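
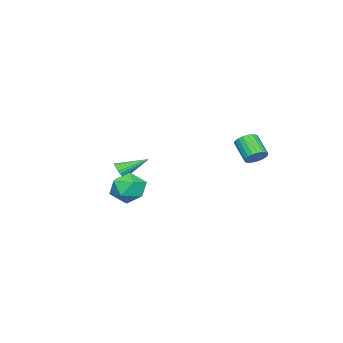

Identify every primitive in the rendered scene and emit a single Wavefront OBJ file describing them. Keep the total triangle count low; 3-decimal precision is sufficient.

v -0.252 -3.182 -2.966
v 0.054 -3.269 -2.482
v -1.148 -1.918 -2.174
v 0.181 -3.113 -2.587
v 0.241 -2.968 -2.75
v 0.227 -2.856 -2.946
v 0.139 -2.793 -3.145
v -0.008 -2.79 -3.316
v -0.193 -2.846 -3.435
v -0.386 -2.953 -3.482
v -0.559 -3.096 -3.451
v -0.686 -3.251 -3.346
v -0.746 -3.396 -3.183
v -0.732 -3.508 -2.987
v -0.644 -3.571 -2.788
v -0.497 -3.575 -2.616
v -0.312 -3.518 -2.497
v -0.119 -3.411 -2.45
v 2.87 -0.569 -2.294
v 3.364 -1.012 -3.123
v 1.396 -1.308 -2.777
v 1.89 -1.751 -3.606
v 2.112 -2.076 -2.62
v 3.023 -1.619 -2.321
v 1.737 -0.701 -3.579
v 2.648 -0.244 -3.28
v 2.663 -1.094 -3.917
v 2.895 -1.944 -3.325
v 1.865 -0.376 -2.575
v 2.097 -1.226 -1.983
v -0.881 4.369 -0.937
v -0.523 4.632 -0.463
v -1.1 3.774 0.451
v -1.459 3.511 -0.023
v -0.745 4.787 -0.458
v -1.322 3.928 0.456
v -0.99 4.869 -0.536
v -1.567 4.011 0.378
v -1.217 4.865 -0.683
v -1.794 4.006 0.231
v -1.385 4.775 -0.874
v -1.962 3.916 0.04
v -1.467 4.615 -1.076
v -2.044 3.756 -0.162
v -1.447 4.412 -1.254
v -2.024 3.554 -0.34
v -1.33 4.202 -1.377
v -1.907 3.344 -0.463
v -1.135 4.021 -1.424
v -1.712 3.163 -0.51
v -0.896 3.9 -1.387
v -1.473 3.042 -0.473
v -0.655 3.86 -1.272
v -1.232 3.002 -0.358
v -0.453 3.909 -1.099
v -1.03 3.05 -0.185
v -0.325 4.036 -0.898
v -0.902 3.178 0.016
v -0.293 4.222 -0.704
v -0.87 3.363 0.21
v -0.363 4.432 -0.55
v -0.94 3.574 0.364
f 2 1 4
f 2 4 3
f 4 1 5
f 4 5 3
f 5 1 6
f 5 6 3
f 6 1 7
f 6 7 3
f 7 1 8
f 7 8 3
f 8 1 9
f 8 9 3
f 9 1 10
f 9 10 3
f 10 1 11
f 10 11 3
f 11 1 12
f 11 12 3
f 12 1 13
f 12 13 3
f 13 1 14
f 13 14 3
f 14 1 15
f 14 15 3
f 15 1 16
f 15 16 3
f 16 1 17
f 16 17 3
f 17 1 18
f 17 18 3
f 18 1 2
f 18 2 3
f 19 30 24
f 19 24 20
f 19 20 26
f 19 26 29
f 19 29 30
f 20 24 28
f 24 30 23
f 30 29 21
f 29 26 25
f 26 20 27
f 22 28 23
f 22 23 21
f 22 21 25
f 22 25 27
f 22 27 28
f 23 28 24
f 21 23 30
f 25 21 29
f 27 25 26
f 28 27 20
f 32 31 35
f 32 35 33
f 33 35 36
f 33 36 34
f 35 31 37
f 35 37 36
f 36 37 38
f 36 38 34
f 37 31 39
f 37 39 38
f 38 39 40
f 38 40 34
f 39 31 41
f 39 41 40
f 40 41 42
f 40 42 34
f 41 31 43
f 41 43 42
f 42 43 44
f 42 44 34
f 43 31 45
f 43 45 44
f 44 45 46
f 44 46 34
f 45 31 47
f 45 47 46
f 46 47 48
f 46 48 34
f 47 31 49
f 47 49 48
f 48 49 50
f 48 50 34
f 49 31 51
f 49 51 50
f 50 51 52
f 50 52 34
f 51 31 53
f 51 53 52
f 52 53 54
f 52 54 34
f 53 31 55
f 53 55 54
f 54 55 56
f 54 56 34
f 55 31 57
f 55 57 56
f 56 57 58
f 56 58 34
f 57 31 59
f 57 59 58
f 58 59 60
f 58 60 34
f 59 31 61
f 59 61 60
f 60 61 62
f 60 62 34
f 61 31 32
f 61 32 62
f 62 32 33
f 62 33 34



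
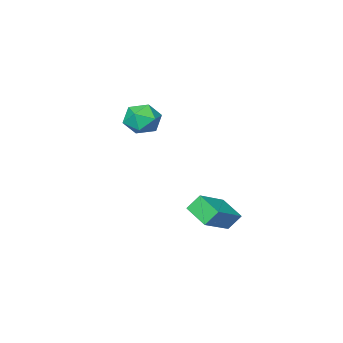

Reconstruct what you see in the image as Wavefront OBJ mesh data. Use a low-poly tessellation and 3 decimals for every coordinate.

v -1.371 -2.097 1.827
v -0.808 -1.818 1.051
v -0.192 -3.082 2.329
v 0.371 -2.803 1.553
v 0.177 -2.154 2.288
v -0.552 -1.546 1.977
v -0.448 -3.354 1.403
v -1.177 -2.746 1.092
v -0.237 -2.595 0.789
v 0.149 -1.854 1.335
v -1.149 -3.046 2.045
v -0.763 -2.305 2.591
v -1.157 2.567 -1.902
v 0.501 2.926 -0.981
v -1.137 3.841 -2.433
v 0.52 4.2 -1.511
v -0.66 2.24 -2.669
v 0.997 2.599 -1.747
v -0.641 3.514 -3.199
v 1.017 3.873 -2.278
f 1 12 6
f 1 6 2
f 1 2 8
f 1 8 11
f 1 11 12
f 2 6 10
f 6 12 5
f 12 11 3
f 11 8 7
f 8 2 9
f 4 10 5
f 4 5 3
f 4 3 7
f 4 7 9
f 4 9 10
f 5 10 6
f 3 5 12
f 7 3 11
f 9 7 8
f 10 9 2
f 14 16 13
f 17 14 13
f 13 16 15
f 15 17 13
f 14 20 16
f 18 14 17
f 18 20 14
f 16 20 15
f 19 17 15
f 15 20 19
f 19 18 17
f 20 18 19



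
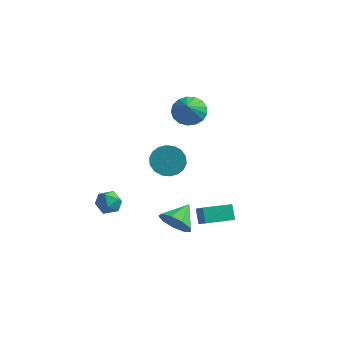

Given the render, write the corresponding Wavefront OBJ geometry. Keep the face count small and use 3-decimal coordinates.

v -0.851 4.424 -3.539
v 0.116 4.463 -3.995
v 0.758 3.015 -2.758
v -0.209 2.976 -2.301
v 0.152 4.78 -3.643
v 0.795 3.333 -2.405
v -0.01 5.028 -3.269
v 0.633 3.58 -2.032
v -0.339 5.155 -2.949
v 0.304 3.707 -1.712
v -0.769 5.138 -2.746
v -0.126 3.69 -1.509
v -1.215 4.979 -2.7
v -0.573 3.531 -1.462
v -1.59 4.711 -2.82
v -0.947 3.263 -1.582
v -1.818 4.385 -3.082
v -1.176 2.937 -1.845
v -1.855 4.067 -3.435
v -1.212 2.62 -2.197
v -1.693 3.82 -3.808
v -1.05 2.372 -2.571
v -1.364 3.693 -4.128
v -0.721 2.245 -2.891
v -0.934 3.71 -4.331
v -0.291 2.262 -3.094
v -0.487 3.869 -4.378
v 0.155 2.421 -3.14
v -0.113 4.137 -4.258
v 0.53 2.689 -3.02
v -2.181 -1.816 -2.551
v -1.794 -1.315 -3.136
v -1.146 -2.745 -2.664
v -0.759 -2.244 -3.249
v -0.802 -1.991 -2.426
v -1.442 -1.417 -2.356
v -1.498 -2.643 -3.444
v -2.138 -2.069 -3.374
v -1.372 -1.826 -3.688
v -0.942 -1.423 -3.059
v -1.998 -2.637 -2.741
v -1.568 -2.234 -2.112
v 3.216 -0.276 -4.452
v 3.89 -0.843 -3.728
v 2.802 0.249 -3.655
v 3.476 -0.318 -2.932
v 4.444 0.958 -4.628
v 5.118 0.391 -3.905
v 4.03 1.483 -3.832
v 4.704 0.916 -3.108
v 3.343 -3.659 -1.889
v 3.99 -4.12 -1.233
v 3.577 -2.341 -1.191
v 4.344 -3.886 -1.795
v 4.229 -3.545 -2.401
v 3.7 -3.258 -2.767
v 3.004 -3.159 -2.722
v 2.467 -3.294 -2.287
v 2.34 -3.6 -1.665
v 2.682 -3.934 -1.148
v 3.334 -4.14 -0.977
v 1.105 3.034 2.277
v 1.754 2.526 1.66
v 1.375 2.206 3.243
v 2.038 2.868 1.874
v 2.108 3.248 2.18
v 1.948 3.579 2.509
v 1.595 3.785 2.785
v 1.13 3.819 2.944
v 0.659 3.673 2.951
v 0.29 3.381 2.803
v 0.108 3.01 2.535
v 0.154 2.644 2.208
v 0.418 2.367 1.897
v 0.84 2.243 1.673
v 1.322 2.301 1.587
f 2 1 5
f 2 5 3
f 3 5 6
f 3 6 4
f 5 1 7
f 5 7 6
f 6 7 8
f 6 8 4
f 7 1 9
f 7 9 8
f 8 9 10
f 8 10 4
f 9 1 11
f 9 11 10
f 10 11 12
f 10 12 4
f 11 1 13
f 11 13 12
f 12 13 14
f 12 14 4
f 13 1 15
f 13 15 14
f 14 15 16
f 14 16 4
f 15 1 17
f 15 17 16
f 16 17 18
f 16 18 4
f 17 1 19
f 17 19 18
f 18 19 20
f 18 20 4
f 19 1 21
f 19 21 20
f 20 21 22
f 20 22 4
f 21 1 23
f 21 23 22
f 22 23 24
f 22 24 4
f 23 1 25
f 23 25 24
f 24 25 26
f 24 26 4
f 25 1 27
f 25 27 26
f 26 27 28
f 26 28 4
f 27 1 29
f 27 29 28
f 28 29 30
f 28 30 4
f 29 1 2
f 29 2 30
f 30 2 3
f 30 3 4
f 31 42 36
f 31 36 32
f 31 32 38
f 31 38 41
f 31 41 42
f 32 36 40
f 36 42 35
f 42 41 33
f 41 38 37
f 38 32 39
f 34 40 35
f 34 35 33
f 34 33 37
f 34 37 39
f 34 39 40
f 35 40 36
f 33 35 42
f 37 33 41
f 39 37 38
f 40 39 32
f 44 46 43
f 47 44 43
f 43 46 45
f 45 47 43
f 44 50 46
f 48 44 47
f 48 50 44
f 46 50 45
f 49 47 45
f 45 50 49
f 49 48 47
f 50 48 49
f 52 51 54
f 52 54 53
f 54 51 55
f 54 55 53
f 55 51 56
f 55 56 53
f 56 51 57
f 56 57 53
f 57 51 58
f 57 58 53
f 58 51 59
f 58 59 53
f 59 51 60
f 59 60 53
f 60 51 61
f 60 61 53
f 61 51 52
f 61 52 53
f 63 62 65
f 63 65 64
f 65 62 66
f 65 66 64
f 66 62 67
f 66 67 64
f 67 62 68
f 67 68 64
f 68 62 69
f 68 69 64
f 69 62 70
f 69 70 64
f 70 62 71
f 70 71 64
f 71 62 72
f 71 72 64
f 72 62 73
f 72 73 64
f 73 62 74
f 73 74 64
f 74 62 75
f 74 75 64
f 75 62 76
f 75 76 64
f 76 62 63
f 76 63 64



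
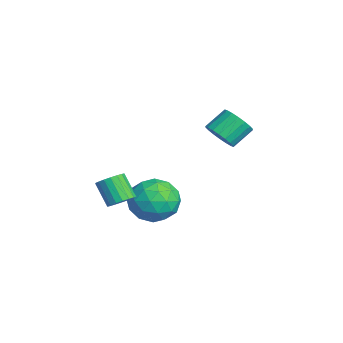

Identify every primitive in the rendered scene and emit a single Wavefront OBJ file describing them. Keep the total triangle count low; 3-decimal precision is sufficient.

v -3.302 0.269 -1.903
v -2.812 0.667 -2.156
v -3.108 1.429 -1.529
v -3.598 1.031 -1.277
v -3.047 0.725 -2.338
v -3.342 1.487 -1.711
v -3.332 0.693 -2.434
v -3.628 1.456 -1.807
v -3.612 0.577 -2.424
v -3.907 1.34 -1.798
v -3.83 0.4 -2.312
v -4.125 1.163 -1.685
v -3.943 0.197 -2.118
v -4.239 0.959 -1.492
v -3.93 0.008 -1.882
v -4.225 0.77 -1.256
v -3.792 -0.129 -1.651
v -4.088 0.633 -1.024
v -3.558 -0.187 -1.469
v -3.853 0.575 -0.842
v -3.272 -0.156 -1.373
v -3.568 0.607 -0.746
v -2.993 -0.04 -1.382
v -3.288 0.723 -0.756
v -2.775 0.137 -1.495
v -3.07 0.9 -0.868
v -2.661 0.341 -1.688
v -2.957 1.103 -1.062
v -2.675 0.53 -1.924
v -2.97 1.292 -1.298
v -2.164 -2.275 -3.136
v -1.666 -1.526 -3.571
v -1.814 -3.234 -4.389
v -1.316 -2.485 -4.824
v -0.954 -2.913 -3.997
v -1.17 -2.32 -3.223
v -2.31 -2.44 -4.737
v -2.526 -1.847 -3.963
v -1.756 -1.628 -4.56
v -0.918 -1.92 -4.103
v -2.562 -2.84 -3.857
v -1.724 -3.132 -3.4
v -1.946 -1.816 -3.244
v -1.534 -2.944 -4.716
v -1.321 -3.195 -4.23
v -1.029 -2.755 -4.486
v -1.654 -2.283 -3.039
v -1.361 -1.843 -3.294
v -0.943 -2.658 -3.545
v -2.119 -2.917 -4.666
v -1.826 -2.477 -4.921
v -2.451 -2.005 -3.474
v -2.159 -1.565 -3.73
v -2.537 -2.102 -4.415
v -1.706 -1.436 -4.081
v -1.5 -2 -4.817
v -2.085 -1.973 -4.766
v -2.212 -1.625 -4.311
v -1.213 -1.608 -3.812
v -1.008 -2.171 -4.548
v -0.795 -2.423 -4.062
v -0.922 -2.074 -3.607
v -1.266 -1.668 -4.393
v -2.472 -2.589 -3.412
v -2.267 -3.152 -4.148
v -2.558 -2.686 -4.353
v -2.685 -2.337 -3.898
v -1.98 -2.76 -3.143
v -1.774 -3.324 -3.879
v -1.268 -3.135 -3.649
v -1.395 -2.787 -3.194
v -2.214 -3.092 -3.567
v -1.482 -3.542 -3.761
v -1.243 -3.162 -3.444
v -1.859 -3.477 -2.602
v -2.098 -3.858 -2.919
v -1.434 -3.042 -3.538
v -2.05 -3.357 -2.696
v -1.634 -3.021 -3.677
v -2.25 -3.336 -2.835
v -1.805 -3.103 -3.832
v -2.421 -3.418 -2.99
v -1.911 -3.272 -3.974
v -2.527 -3.587 -3.131
v -1.933 -3.495 -4.073
v -2.549 -3.81 -3.231
v -1.865 -3.727 -4.11
v -2.481 -4.042 -3.268
v -1.721 -3.923 -4.078
v -2.337 -4.238 -3.236
v -1.53 -4.043 -3.984
v -2.146 -4.358 -3.142
v -1.33 -4.064 -3.845
v -1.946 -4.379 -3.003
v -1.159 -3.982 -3.69
v -1.775 -4.297 -2.848
v -1.053 -3.813 -3.549
v -1.669 -4.128 -2.706
v -1.031 -3.59 -3.449
v -1.647 -3.905 -2.607
v -1.099 -3.358 -3.412
v -1.715 -3.673 -2.57
f 2 1 5
f 2 5 3
f 3 5 6
f 3 6 4
f 5 1 7
f 5 7 6
f 6 7 8
f 6 8 4
f 7 1 9
f 7 9 8
f 8 9 10
f 8 10 4
f 9 1 11
f 9 11 10
f 10 11 12
f 10 12 4
f 11 1 13
f 11 13 12
f 12 13 14
f 12 14 4
f 13 1 15
f 13 15 14
f 14 15 16
f 14 16 4
f 15 1 17
f 15 17 16
f 16 17 18
f 16 18 4
f 17 1 19
f 17 19 18
f 18 19 20
f 18 20 4
f 19 1 21
f 19 21 20
f 20 21 22
f 20 22 4
f 21 1 23
f 21 23 22
f 22 23 24
f 22 24 4
f 23 1 25
f 23 25 24
f 24 25 26
f 24 26 4
f 25 1 27
f 25 27 26
f 26 27 28
f 26 28 4
f 27 1 29
f 27 29 28
f 28 29 30
f 28 30 4
f 29 1 2
f 29 2 30
f 30 2 3
f 30 3 4
f 31 68 47
f 68 42 71
f 47 71 36
f 68 71 47
f 31 47 43
f 47 36 48
f 43 48 32
f 47 48 43
f 31 43 52
f 43 32 53
f 52 53 38
f 43 53 52
f 31 52 64
f 52 38 67
f 64 67 41
f 52 67 64
f 31 64 68
f 64 41 72
f 68 72 42
f 64 72 68
f 32 48 59
f 48 36 62
f 59 62 40
f 48 62 59
f 36 71 49
f 71 42 70
f 49 70 35
f 71 70 49
f 42 72 69
f 72 41 65
f 69 65 33
f 72 65 69
f 41 67 66
f 67 38 54
f 66 54 37
f 67 54 66
f 38 53 58
f 53 32 55
f 58 55 39
f 53 55 58
f 34 60 46
f 60 40 61
f 46 61 35
f 60 61 46
f 34 46 44
f 46 35 45
f 44 45 33
f 46 45 44
f 34 44 51
f 44 33 50
f 51 50 37
f 44 50 51
f 34 51 56
f 51 37 57
f 56 57 39
f 51 57 56
f 34 56 60
f 56 39 63
f 60 63 40
f 56 63 60
f 35 61 49
f 61 40 62
f 49 62 36
f 61 62 49
f 33 45 69
f 45 35 70
f 69 70 42
f 45 70 69
f 37 50 66
f 50 33 65
f 66 65 41
f 50 65 66
f 39 57 58
f 57 37 54
f 58 54 38
f 57 54 58
f 40 63 59
f 63 39 55
f 59 55 32
f 63 55 59
f 74 73 77
f 74 77 75
f 75 77 78
f 75 78 76
f 77 73 79
f 77 79 78
f 78 79 80
f 78 80 76
f 79 73 81
f 79 81 80
f 80 81 82
f 80 82 76
f 81 73 83
f 81 83 82
f 82 83 84
f 82 84 76
f 83 73 85
f 83 85 84
f 84 85 86
f 84 86 76
f 85 73 87
f 85 87 86
f 86 87 88
f 86 88 76
f 87 73 89
f 87 89 88
f 88 89 90
f 88 90 76
f 89 73 91
f 89 91 90
f 90 91 92
f 90 92 76
f 91 73 93
f 91 93 92
f 92 93 94
f 92 94 76
f 93 73 95
f 93 95 94
f 94 95 96
f 94 96 76
f 95 73 97
f 95 97 96
f 96 97 98
f 96 98 76
f 97 73 99
f 97 99 98
f 98 99 100
f 98 100 76
f 99 73 101
f 99 101 100
f 100 101 102
f 100 102 76
f 101 73 74
f 101 74 102
f 102 74 75
f 102 75 76



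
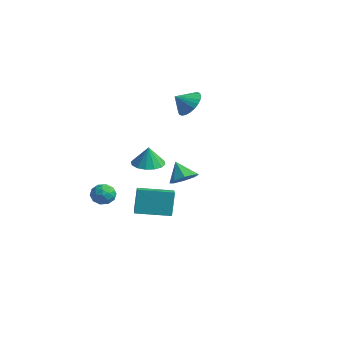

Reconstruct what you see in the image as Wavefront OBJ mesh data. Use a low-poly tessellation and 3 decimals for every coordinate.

v -3.341 4.005 2.62
v -2.851 3.417 2.057
v -3.579 3.195 3.26
v -2.588 3.527 2.294
v -2.439 3.709 2.581
v -2.428 3.937 2.873
v -2.556 4.175 3.127
v -2.803 4.387 3.304
v -3.132 4.541 3.377
v -3.493 4.613 3.334
v -3.831 4.593 3.183
v -4.094 4.484 2.946
v -4.243 4.301 2.66
v -4.254 4.074 2.367
v -4.126 3.836 2.113
v -3.879 3.624 1.936
v -3.55 3.47 1.864
v -3.189 3.397 1.906
v -0.664 -1.309 -3.414
v -0.912 -0.953 -1.895
v -1.515 -0.79 -3.675
v -1.763 -0.434 -2.155
v 0.403 0.334 -3.625
v 0.155 0.69 -2.105
v -0.448 0.853 -3.885
v -0.696 1.209 -2.366
v 2.018 -2.182 1.34
v 2.594 -1.531 1.3
v 2.162 -2.238 2.48
v 2.195 -1.33 1.36
v 1.749 -1.358 1.415
v 1.375 -1.606 1.449
v 1.174 -2.009 1.455
v 1.198 -2.458 1.429
v 1.443 -2.833 1.38
v 1.842 -3.033 1.32
v 2.288 -3.006 1.266
v 2.662 -2.757 1.231
v 2.863 -2.354 1.226
v 2.839 -1.906 1.251
v 3.897 -1.268 0.665
v 4.457 -1.632 1.068
v 3.183 -1.312 1.615
v 4.488 -1.038 1.119
v 4.173 -0.579 0.903
v 3.697 -0.524 0.548
v 3.338 -0.904 0.261
v 3.306 -1.498 0.21
v 3.621 -1.958 0.426
v 4.097 -2.013 0.781
v -2.072 -1.619 -2.569
v -1.676 -1.915 -2.024
v -2.704 -2.625 -2.656
v -2.308 -2.921 -2.111
v -2.775 -2.37 -1.969
v -2.385 -1.749 -1.915
v -1.995 -2.791 -2.765
v -1.605 -2.17 -2.711
v -1.629 -2.64 -2.145
v -2.111 -2.379 -1.653
v -2.269 -2.161 -3.027
v -2.751 -1.9 -2.535
v -1.818 -1.679 -2.289
v -2.562 -2.861 -2.391
v -2.836 -2.537 -2.308
v -2.603 -2.711 -1.987
v -2.235 -1.581 -2.225
v -2.002 -1.755 -1.905
v -2.648 -2.022 -1.872
v -2.378 -2.785 -2.775
v -2.145 -2.959 -2.455
v -1.777 -1.829 -2.693
v -1.544 -2.003 -2.372
v -1.732 -2.518 -2.808
v -1.558 -2.279 -2.039
v -1.929 -2.87 -2.091
v -1.746 -2.794 -2.475
v -1.516 -2.428 -2.443
v -1.841 -2.126 -1.751
v -2.213 -2.717 -1.802
v -2.487 -2.393 -1.718
v -2.258 -2.028 -1.687
v -1.813 -2.552 -1.822
v -2.167 -1.823 -2.878
v -2.539 -2.414 -2.929
v -2.122 -2.512 -2.993
v -1.893 -2.147 -2.962
v -2.451 -1.67 -2.589
v -2.822 -2.261 -2.641
v -2.864 -2.112 -2.237
v -2.634 -1.746 -2.205
v -2.567 -1.988 -2.858
f 2 1 4
f 2 4 3
f 4 1 5
f 4 5 3
f 5 1 6
f 5 6 3
f 6 1 7
f 6 7 3
f 7 1 8
f 7 8 3
f 8 1 9
f 8 9 3
f 9 1 10
f 9 10 3
f 10 1 11
f 10 11 3
f 11 1 12
f 11 12 3
f 12 1 13
f 12 13 3
f 13 1 14
f 13 14 3
f 14 1 15
f 14 15 3
f 15 1 16
f 15 16 3
f 16 1 17
f 16 17 3
f 17 1 18
f 17 18 3
f 18 1 2
f 18 2 3
f 20 22 19
f 23 20 19
f 19 22 21
f 21 23 19
f 20 26 22
f 24 20 23
f 24 26 20
f 22 26 21
f 25 23 21
f 21 26 25
f 25 24 23
f 26 24 25
f 28 27 30
f 28 30 29
f 30 27 31
f 30 31 29
f 31 27 32
f 31 32 29
f 32 27 33
f 32 33 29
f 33 27 34
f 33 34 29
f 34 27 35
f 34 35 29
f 35 27 36
f 35 36 29
f 36 27 37
f 36 37 29
f 37 27 38
f 37 38 29
f 38 27 39
f 38 39 29
f 39 27 40
f 39 40 29
f 40 27 28
f 40 28 29
f 42 41 44
f 42 44 43
f 44 41 45
f 44 45 43
f 45 41 46
f 45 46 43
f 46 41 47
f 46 47 43
f 47 41 48
f 47 48 43
f 48 41 49
f 48 49 43
f 49 41 50
f 49 50 43
f 50 41 42
f 50 42 43
f 51 88 67
f 88 62 91
f 67 91 56
f 88 91 67
f 51 67 63
f 67 56 68
f 63 68 52
f 67 68 63
f 51 63 72
f 63 52 73
f 72 73 58
f 63 73 72
f 51 72 84
f 72 58 87
f 84 87 61
f 72 87 84
f 51 84 88
f 84 61 92
f 88 92 62
f 84 92 88
f 52 68 79
f 68 56 82
f 79 82 60
f 68 82 79
f 56 91 69
f 91 62 90
f 69 90 55
f 91 90 69
f 62 92 89
f 92 61 85
f 89 85 53
f 92 85 89
f 61 87 86
f 87 58 74
f 86 74 57
f 87 74 86
f 58 73 78
f 73 52 75
f 78 75 59
f 73 75 78
f 54 80 66
f 80 60 81
f 66 81 55
f 80 81 66
f 54 66 64
f 66 55 65
f 64 65 53
f 66 65 64
f 54 64 71
f 64 53 70
f 71 70 57
f 64 70 71
f 54 71 76
f 71 57 77
f 76 77 59
f 71 77 76
f 54 76 80
f 76 59 83
f 80 83 60
f 76 83 80
f 55 81 69
f 81 60 82
f 69 82 56
f 81 82 69
f 53 65 89
f 65 55 90
f 89 90 62
f 65 90 89
f 57 70 86
f 70 53 85
f 86 85 61
f 70 85 86
f 59 77 78
f 77 57 74
f 78 74 58
f 77 74 78
f 60 83 79
f 83 59 75
f 79 75 52
f 83 75 79



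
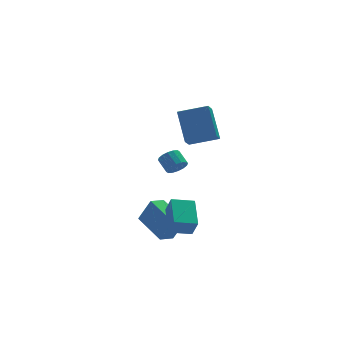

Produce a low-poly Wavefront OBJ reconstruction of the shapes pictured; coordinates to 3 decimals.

v -0.121 -2.161 -4.789
v 0.478 -2.475 -3.383
v -0.711 -0.272 -4.116
v -0.112 -0.586 -2.71
v 0.732 -1.794 -5.07
v 1.331 -2.108 -3.664
v 0.142 0.095 -4.397
v 0.741 -0.219 -2.991
v 2.555 2.828 -2.351
v 3.18 2.821 -2.11
v 2.97 3.646 -1.547
v 2.345 3.652 -1.789
v 3.195 3.019 -2.394
v 2.986 3.844 -1.831
v 3.039 3.166 -2.667
v 2.83 3.991 -2.104
v 2.753 3.222 -2.855
v 2.544 4.047 -2.293
v 2.414 3.172 -2.909
v 2.205 3.997 -2.346
v 2.113 3.03 -2.813
v 1.904 3.855 -2.25
v 1.93 2.834 -2.593
v 1.72 3.659 -2.03
v 1.914 2.636 -2.309
v 1.705 3.461 -1.746
v 2.07 2.489 -2.036
v 1.861 3.314 -1.473
v 2.356 2.433 -1.847
v 2.147 3.258 -1.285
v 2.695 2.483 -1.794
v 2.486 3.308 -1.231
v 2.996 2.625 -1.89
v 2.787 3.45 -1.327
v 2.077 -0.476 1.165
v 1.594 -1.209 1.811
v 2.112 0.899 2.753
v 1.63 0.165 3.399
v 3.61 -1.065 1.641
v 3.128 -1.799 2.287
v 3.646 0.309 3.229
v 3.163 -0.424 3.875
v -0.163 -3.632 -3.407
v -0.028 -4.147 -2.377
v 0.238 -2.005 -2.646
v 0.373 -2.521 -1.615
v 1.087 -3.819 -3.665
v 1.222 -4.335 -2.634
v 1.488 -2.193 -2.903
v 1.623 -2.708 -1.873
f 2 4 1
f 5 2 1
f 1 4 3
f 3 5 1
f 2 8 4
f 6 2 5
f 6 8 2
f 4 8 3
f 7 5 3
f 3 8 7
f 7 6 5
f 8 6 7
f 10 9 13
f 10 13 11
f 11 13 14
f 11 14 12
f 13 9 15
f 13 15 14
f 14 15 16
f 14 16 12
f 15 9 17
f 15 17 16
f 16 17 18
f 16 18 12
f 17 9 19
f 17 19 18
f 18 19 20
f 18 20 12
f 19 9 21
f 19 21 20
f 20 21 22
f 20 22 12
f 21 9 23
f 21 23 22
f 22 23 24
f 22 24 12
f 23 9 25
f 23 25 24
f 24 25 26
f 24 26 12
f 25 9 27
f 25 27 26
f 26 27 28
f 26 28 12
f 27 9 29
f 27 29 28
f 28 29 30
f 28 30 12
f 29 9 31
f 29 31 30
f 30 31 32
f 30 32 12
f 31 9 33
f 31 33 32
f 32 33 34
f 32 34 12
f 33 9 10
f 33 10 34
f 34 10 11
f 34 11 12
f 36 38 35
f 39 36 35
f 35 38 37
f 37 39 35
f 36 42 38
f 40 36 39
f 40 42 36
f 38 42 37
f 41 39 37
f 37 42 41
f 41 40 39
f 42 40 41
f 44 46 43
f 47 44 43
f 43 46 45
f 45 47 43
f 44 50 46
f 48 44 47
f 48 50 44
f 46 50 45
f 49 47 45
f 45 50 49
f 49 48 47
f 50 48 49



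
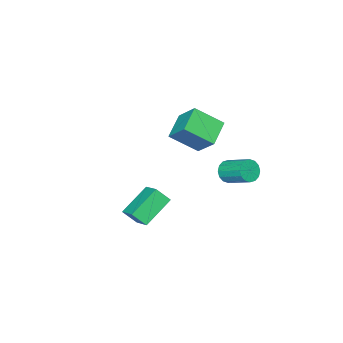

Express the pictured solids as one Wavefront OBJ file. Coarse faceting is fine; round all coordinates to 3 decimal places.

v 3.947 -1.452 -2.59
v 2.416 -1.336 -1.631
v 4.347 -0.484 -2.069
v 2.816 -0.367 -1.111
v 4.344 -1.993 -1.889
v 2.813 -1.876 -0.931
v 4.744 -1.024 -1.369
v 3.213 -0.908 -0.41
v -2.096 -0.996 -2.088
v -1.501 -1.141 -1.815
v -1.49 0.21 -1.12
v -2.084 0.356 -1.392
v -1.427 -0.987 -2.117
v -1.415 0.365 -1.421
v -1.531 -0.835 -2.41
v -1.519 0.517 -1.715
v -1.787 -0.726 -2.618
v -1.775 0.626 -1.922
v -2.126 -0.689 -2.683
v -2.114 0.662 -1.987
v -2.456 -0.735 -2.589
v -2.445 0.617 -1.893
v -2.69 -0.85 -2.36
v -2.679 0.501 -1.665
v -2.765 -1.005 -2.059
v -2.753 0.347 -1.363
v -2.661 -1.157 -1.765
v -2.649 0.195 -1.07
v -2.405 -1.266 -1.558
v -2.393 0.086 -0.862
v -2.066 -1.302 -1.493
v -2.054 0.049 -0.797
v -1.735 -1.257 -1.587
v -1.724 0.095 -0.891
v -2.241 -4.242 0.43
v -2.079 -3.11 1.536
v -3.139 -3.12 -0.586
v -2.977 -1.989 0.52
v -0.943 -3.791 -0.22
v -0.781 -2.66 0.886
v -1.841 -2.67 -1.236
v -1.679 -1.538 -0.13
f 2 4 1
f 5 2 1
f 1 4 3
f 3 5 1
f 2 8 4
f 6 2 5
f 6 8 2
f 4 8 3
f 7 5 3
f 3 8 7
f 7 6 5
f 8 6 7
f 10 9 13
f 10 13 11
f 11 13 14
f 11 14 12
f 13 9 15
f 13 15 14
f 14 15 16
f 14 16 12
f 15 9 17
f 15 17 16
f 16 17 18
f 16 18 12
f 17 9 19
f 17 19 18
f 18 19 20
f 18 20 12
f 19 9 21
f 19 21 20
f 20 21 22
f 20 22 12
f 21 9 23
f 21 23 22
f 22 23 24
f 22 24 12
f 23 9 25
f 23 25 24
f 24 25 26
f 24 26 12
f 25 9 27
f 25 27 26
f 26 27 28
f 26 28 12
f 27 9 29
f 27 29 28
f 28 29 30
f 28 30 12
f 29 9 31
f 29 31 30
f 30 31 32
f 30 32 12
f 31 9 33
f 31 33 32
f 32 33 34
f 32 34 12
f 33 9 10
f 33 10 34
f 34 10 11
f 34 11 12
f 36 38 35
f 39 36 35
f 35 38 37
f 37 39 35
f 36 42 38
f 40 36 39
f 40 42 36
f 38 42 37
f 41 39 37
f 37 42 41
f 41 40 39
f 42 40 41



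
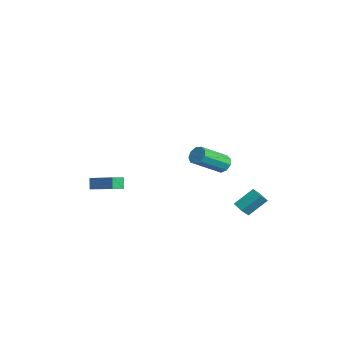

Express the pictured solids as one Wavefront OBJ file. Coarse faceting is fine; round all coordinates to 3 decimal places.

v -4.342 -4.766 -2.137
v -4.709 -4.656 -1.39
v -4.698 -3.959 -2.431
v -5.065 -3.848 -1.684
v -2.755 -3.832 -1.496
v -3.122 -3.721 -0.749
v -3.111 -3.024 -1.79
v -3.478 -2.914 -1.043
v 3.153 1.941 -1.202
v 3.425 1.409 -0.612
v 3.189 3.07 -0.2
v 3.461 2.538 0.39
v 3.919 2.102 -1.41
v 4.191 1.57 -0.82
v 3.955 3.231 -0.408
v 4.227 2.699 0.182
v 3.55 0.67 2.733
v 4.154 0.678 2.521
v 4.574 -1.002 3.656
v 3.97 -1.01 3.867
v 4.121 0.916 2.887
v 4.54 -0.763 4.021
v 3.82 1.039 3.18
v 4.239 -0.64 4.315
v 3.393 0.99 3.264
v 3.813 -0.69 4.399
v 3.04 0.79 3.1
v 3.459 -0.889 4.234
v 2.925 0.535 2.763
v 3.345 -1.145 3.898
v 3.103 0.342 2.413
v 3.523 -1.338 3.547
v 3.49 0.303 2.212
v 3.91 -1.377 3.346
v 3.905 0.435 2.254
v 4.325 -1.244 3.389
f 2 4 1
f 5 2 1
f 1 4 3
f 3 5 1
f 2 8 4
f 6 2 5
f 6 8 2
f 4 8 3
f 7 5 3
f 3 8 7
f 7 6 5
f 8 6 7
f 10 12 9
f 13 10 9
f 9 12 11
f 11 13 9
f 10 16 12
f 14 10 13
f 14 16 10
f 12 16 11
f 15 13 11
f 11 16 15
f 15 14 13
f 16 14 15
f 18 17 21
f 18 21 19
f 19 21 22
f 19 22 20
f 21 17 23
f 21 23 22
f 22 23 24
f 22 24 20
f 23 17 25
f 23 25 24
f 24 25 26
f 24 26 20
f 25 17 27
f 25 27 26
f 26 27 28
f 26 28 20
f 27 17 29
f 27 29 28
f 28 29 30
f 28 30 20
f 29 17 31
f 29 31 30
f 30 31 32
f 30 32 20
f 31 17 33
f 31 33 32
f 32 33 34
f 32 34 20
f 33 17 35
f 33 35 34
f 34 35 36
f 34 36 20
f 35 17 18
f 35 18 36
f 36 18 19
f 36 19 20



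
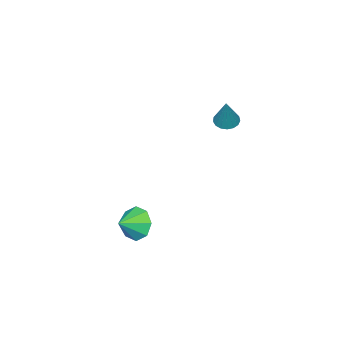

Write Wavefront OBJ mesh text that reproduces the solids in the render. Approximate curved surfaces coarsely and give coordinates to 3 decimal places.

v 0.437 0.023 -2.463
v 0.733 -0.338 -3.256
v 1.403 -0.163 -2.017
v 0.849 0.355 -3.216
v 0.723 0.854 -2.735
v 0.43 0.866 -2.095
v 0.141 0.385 -1.671
v 0.025 -0.309 -1.71
v 0.151 -0.808 -2.191
v 0.444 -0.82 -2.831
v -4.027 1.49 2.478
v -3.626 1.823 2.202
v -3.373 1.93 3.962
v -3.842 1.999 2.245
v -4.101 2.059 2.342
v -4.343 1.988 2.47
v -4.512 1.803 2.599
v -4.571 1.546 2.701
v -4.504 1.277 2.752
v -4.329 1.056 2.741
v -4.085 0.934 2.669
v -3.827 0.94 2.553
v -3.615 1.071 2.421
v -3.498 1.299 2.301
v -3.502 1.57 2.223
f 2 1 4
f 2 4 3
f 4 1 5
f 4 5 3
f 5 1 6
f 5 6 3
f 6 1 7
f 6 7 3
f 7 1 8
f 7 8 3
f 8 1 9
f 8 9 3
f 9 1 10
f 9 10 3
f 10 1 2
f 10 2 3
f 12 11 14
f 12 14 13
f 14 11 15
f 14 15 13
f 15 11 16
f 15 16 13
f 16 11 17
f 16 17 13
f 17 11 18
f 17 18 13
f 18 11 19
f 18 19 13
f 19 11 20
f 19 20 13
f 20 11 21
f 20 21 13
f 21 11 22
f 21 22 13
f 22 11 23
f 22 23 13
f 23 11 24
f 23 24 13
f 24 11 25
f 24 25 13
f 25 11 12
f 25 12 13



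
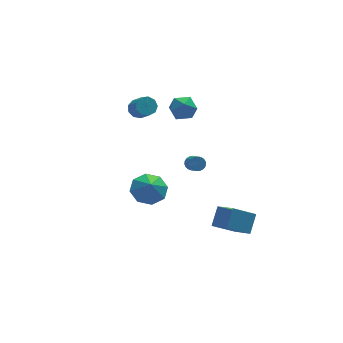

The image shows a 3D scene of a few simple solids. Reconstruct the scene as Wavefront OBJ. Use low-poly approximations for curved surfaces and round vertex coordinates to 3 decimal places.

v 1.888 0.97 -0.535
v 2.317 1.118 -0.327
v 2.302 0.279 0.304
v 1.872 0.13 0.095
v 2.176 1.212 -0.206
v 2.16 0.372 0.424
v 1.985 1.263 -0.142
v 1.969 0.424 0.488
v 1.777 1.264 -0.146
v 1.762 0.425 0.484
v 1.589 1.214 -0.218
v 1.573 0.374 0.413
v 1.452 1.122 -0.344
v 1.436 0.282 0.287
v 1.39 1.003 -0.503
v 1.374 0.164 0.127
v 1.415 0.879 -0.668
v 1.399 0.039 -0.038
v 1.521 0.77 -0.81
v 1.505 -0.069 -0.18
v 1.691 0.696 -0.904
v 1.675 -0.143 -0.274
v 1.895 0.669 -0.935
v 1.879 -0.17 -0.304
v 2.097 0.695 -0.896
v 2.082 -0.145 -0.266
v 2.264 0.767 -0.795
v 2.248 -0.072 -0.165
v 2.365 0.875 -0.649
v 2.35 0.036 -0.019
v 2.384 0.999 -0.484
v 2.369 0.16 0.147
v 1.459 -3.405 -2.377
v 1.824 -4.82 -1.432
v 2.084 -2.646 -1.481
v 2.448 -4.06 -0.536
v 2.772 -3.58 -3.144
v 3.136 -4.994 -2.199
v 3.396 -2.82 -2.248
v 3.761 -4.235 -1.303
v 0.886 1.871 3.703
v 1.295 2.537 4.199
v 2.105 1.763 2.841
v 2.514 2.429 3.337
v 2.358 1.6 3.716
v 1.604 1.666 4.249
v 1.796 2.634 2.791
v 1.042 2.7 3.324
v 1.857 3.008 3.635
v 2.205 2.369 4.207
v 1.195 1.931 2.833
v 1.543 1.292 3.405
v -0.372 3.974 2.623
v 0.041 3.652 2.206
v 0.224 2.703 3.119
v -0.188 3.026 3.537
v 0.279 3.947 2.464
v 0.462 2.998 3.378
v 0.212 4.254 2.797
v 0.395 3.305 3.711
v -0.128 4.431 3.049
v 0.055 3.482 3.962
v -0.582 4.394 3.101
v -0.399 3.445 4.015
v -0.937 4.161 2.93
v -0.754 3.212 3.844
v -1.028 3.84 2.615
v -0.845 2.891 3.529
v -0.811 3.583 2.304
v -0.628 2.634 3.218
v -0.389 3.508 2.142
v -0.206 2.559 3.056
v -1.815 -2.237 0.854
v -0.753 -2.367 0.833
v -1.865 -2.783 1.726
v -0.979 -1.693 1.241
v -1.695 -1.339 1.422
v -2.481 -1.511 1.27
v -2.877 -2.108 0.874
v -2.651 -2.782 0.466
v -1.935 -3.136 0.285
v -1.149 -2.964 0.438
f 2 1 5
f 2 5 3
f 3 5 6
f 3 6 4
f 5 1 7
f 5 7 6
f 6 7 8
f 6 8 4
f 7 1 9
f 7 9 8
f 8 9 10
f 8 10 4
f 9 1 11
f 9 11 10
f 10 11 12
f 10 12 4
f 11 1 13
f 11 13 12
f 12 13 14
f 12 14 4
f 13 1 15
f 13 15 14
f 14 15 16
f 14 16 4
f 15 1 17
f 15 17 16
f 16 17 18
f 16 18 4
f 17 1 19
f 17 19 18
f 18 19 20
f 18 20 4
f 19 1 21
f 19 21 20
f 20 21 22
f 20 22 4
f 21 1 23
f 21 23 22
f 22 23 24
f 22 24 4
f 23 1 25
f 23 25 24
f 24 25 26
f 24 26 4
f 25 1 27
f 25 27 26
f 26 27 28
f 26 28 4
f 27 1 29
f 27 29 28
f 28 29 30
f 28 30 4
f 29 1 31
f 29 31 30
f 30 31 32
f 30 32 4
f 31 1 2
f 31 2 32
f 32 2 3
f 32 3 4
f 34 36 33
f 37 34 33
f 33 36 35
f 35 37 33
f 34 40 36
f 38 34 37
f 38 40 34
f 36 40 35
f 39 37 35
f 35 40 39
f 39 38 37
f 40 38 39
f 41 52 46
f 41 46 42
f 41 42 48
f 41 48 51
f 41 51 52
f 42 46 50
f 46 52 45
f 52 51 43
f 51 48 47
f 48 42 49
f 44 50 45
f 44 45 43
f 44 43 47
f 44 47 49
f 44 49 50
f 45 50 46
f 43 45 52
f 47 43 51
f 49 47 48
f 50 49 42
f 54 53 57
f 54 57 55
f 55 57 58
f 55 58 56
f 57 53 59
f 57 59 58
f 58 59 60
f 58 60 56
f 59 53 61
f 59 61 60
f 60 61 62
f 60 62 56
f 61 53 63
f 61 63 62
f 62 63 64
f 62 64 56
f 63 53 65
f 63 65 64
f 64 65 66
f 64 66 56
f 65 53 67
f 65 67 66
f 66 67 68
f 66 68 56
f 67 53 69
f 67 69 68
f 68 69 70
f 68 70 56
f 69 53 71
f 69 71 70
f 70 71 72
f 70 72 56
f 71 53 54
f 71 54 72
f 72 54 55
f 72 55 56
f 74 73 76
f 74 76 75
f 76 73 77
f 76 77 75
f 77 73 78
f 77 78 75
f 78 73 79
f 78 79 75
f 79 73 80
f 79 80 75
f 80 73 81
f 80 81 75
f 81 73 82
f 81 82 75
f 82 73 74
f 82 74 75



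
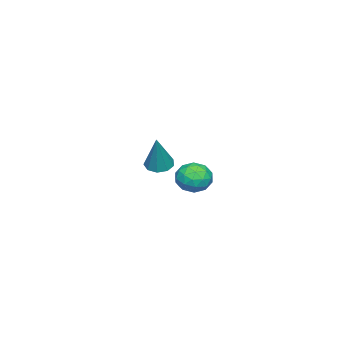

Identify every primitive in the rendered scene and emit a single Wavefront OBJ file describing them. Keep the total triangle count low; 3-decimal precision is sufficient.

v 1.148 2.977 -0.84
v 1.667 3.298 -0.23
v 1.513 1.682 -0.47
v 2.032 2.003 0.14
v 1.176 2.072 0.221
v 0.95 2.872 -0.008
v 2.23 2.108 -0.692
v 2.004 2.908 -0.921
v 2.335 2.76 -0.139
v 1.684 2.738 0.426
v 1.496 2.242 -1.126
v 0.845 2.22 -0.561
v 1.375 3.251 -0.568
v 1.805 1.729 -0.132
v 1.302 1.77 -0.085
v 1.606 1.958 0.274
v 0.955 3.001 -0.437
v 1.259 3.189 -0.078
v 0.971 2.469 0.187
v 1.921 1.791 -0.622
v 2.225 1.979 -0.263
v 1.574 3.022 -0.974
v 1.878 3.21 -0.615
v 2.209 2.511 -0.887
v 2.073 3.124 -0.155
v 2.287 2.363 0.062
v 2.404 2.424 -0.427
v 2.271 2.895 -0.562
v 1.69 3.111 0.177
v 1.905 2.35 0.394
v 1.402 2.39 0.442
v 1.269 2.861 0.307
v 2.083 2.795 0.23
v 1.275 2.63 -1.094
v 1.49 1.869 -0.877
v 1.911 2.119 -1.007
v 1.778 2.59 -1.142
v 0.893 2.617 -0.762
v 1.107 1.856 -0.545
v 0.909 2.085 -0.138
v 0.776 2.556 -0.273
v 1.097 2.185 -0.93
v -4.341 -1.97 -2.643
v -3.72 -1.778 -2.952
v -3.479 -1.69 -0.737
v -4.004 -1.381 -2.882
v -4.445 -1.26 -2.7
v -4.838 -1.472 -2.491
v -4.998 -1.917 -2.353
v -4.851 -2.387 -2.351
v -4.465 -2.662 -2.485
v -4.021 -2.614 -2.693
v -3.727 -2.264 -2.877
f 1 38 17
f 38 12 41
f 17 41 6
f 38 41 17
f 1 17 13
f 17 6 18
f 13 18 2
f 17 18 13
f 1 13 22
f 13 2 23
f 22 23 8
f 13 23 22
f 1 22 34
f 22 8 37
f 34 37 11
f 22 37 34
f 1 34 38
f 34 11 42
f 38 42 12
f 34 42 38
f 2 18 29
f 18 6 32
f 29 32 10
f 18 32 29
f 6 41 19
f 41 12 40
f 19 40 5
f 41 40 19
f 12 42 39
f 42 11 35
f 39 35 3
f 42 35 39
f 11 37 36
f 37 8 24
f 36 24 7
f 37 24 36
f 8 23 28
f 23 2 25
f 28 25 9
f 23 25 28
f 4 30 16
f 30 10 31
f 16 31 5
f 30 31 16
f 4 16 14
f 16 5 15
f 14 15 3
f 16 15 14
f 4 14 21
f 14 3 20
f 21 20 7
f 14 20 21
f 4 21 26
f 21 7 27
f 26 27 9
f 21 27 26
f 4 26 30
f 26 9 33
f 30 33 10
f 26 33 30
f 5 31 19
f 31 10 32
f 19 32 6
f 31 32 19
f 3 15 39
f 15 5 40
f 39 40 12
f 15 40 39
f 7 20 36
f 20 3 35
f 36 35 11
f 20 35 36
f 9 27 28
f 27 7 24
f 28 24 8
f 27 24 28
f 10 33 29
f 33 9 25
f 29 25 2
f 33 25 29
f 44 43 46
f 44 46 45
f 46 43 47
f 46 47 45
f 47 43 48
f 47 48 45
f 48 43 49
f 48 49 45
f 49 43 50
f 49 50 45
f 50 43 51
f 50 51 45
f 51 43 52
f 51 52 45
f 52 43 53
f 52 53 45
f 53 43 44
f 53 44 45



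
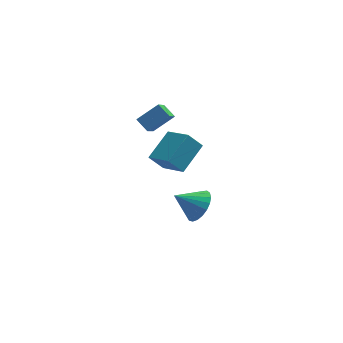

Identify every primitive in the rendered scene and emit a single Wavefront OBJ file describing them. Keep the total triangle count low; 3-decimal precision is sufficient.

v 1.292 -2.306 -0.542
v 1.812 -2.447 0.166
v 0.188 -2.234 0.282
v 1.816 -2.078 0.14
v 1.73 -1.748 -0.004
v 1.568 -1.515 -0.242
v 1.358 -1.418 -0.531
v 1.137 -1.475 -0.822
v 0.943 -1.676 -1.065
v 0.809 -1.986 -1.217
v 0.759 -2.35 -1.253
v 0.801 -2.708 -1.166
v 0.927 -2.995 -0.971
v 1.117 -3.164 -0.702
v 1.338 -3.184 -0.405
v 1.55 -3.052 -0.132
v 1.718 -2.792 0.07
v -0.109 3.448 -0.13
v -0.503 2.318 0.918
v -0.558 4 0.298
v -0.952 2.871 1.345
v 0.952 3.749 0.595
v 0.558 2.62 1.642
v 0.503 4.302 1.022
v 0.109 3.172 2.07
v 1.145 2.01 -2.065
v 0.45 2.076 -1.241
v 0.337 3.283 -2.85
v -0.358 3.349 -2.026
v 2.218 3.191 -1.254
v 1.523 3.257 -0.43
v 1.41 4.464 -2.039
v 0.715 4.53 -1.215
f 2 1 4
f 2 4 3
f 4 1 5
f 4 5 3
f 5 1 6
f 5 6 3
f 6 1 7
f 6 7 3
f 7 1 8
f 7 8 3
f 8 1 9
f 8 9 3
f 9 1 10
f 9 10 3
f 10 1 11
f 10 11 3
f 11 1 12
f 11 12 3
f 12 1 13
f 12 13 3
f 13 1 14
f 13 14 3
f 14 1 15
f 14 15 3
f 15 1 16
f 15 16 3
f 16 1 17
f 16 17 3
f 17 1 2
f 17 2 3
f 19 21 18
f 22 19 18
f 18 21 20
f 20 22 18
f 19 25 21
f 23 19 22
f 23 25 19
f 21 25 20
f 24 22 20
f 20 25 24
f 24 23 22
f 25 23 24
f 27 29 26
f 30 27 26
f 26 29 28
f 28 30 26
f 27 33 29
f 31 27 30
f 31 33 27
f 29 33 28
f 32 30 28
f 28 33 32
f 32 31 30
f 33 31 32



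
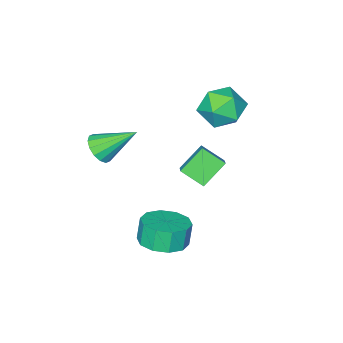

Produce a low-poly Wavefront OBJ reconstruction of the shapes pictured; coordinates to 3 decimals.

v -2.29 -0.226 -2.155
v -1.665 0.51 -1.53
v -2.756 0.745 -2.83
v -2.131 1.48 -2.204
v -1.149 -0.36 -3.136
v -0.524 0.375 -2.51
v -1.615 0.61 -3.81
v -0.99 1.346 -3.185
v 2.17 2.272 -4.36
v 3.135 2.715 -4.073
v 2.855 2.612 -2.973
v 1.89 2.168 -3.26
v 2.683 3.219 -4.14
v 2.404 3.116 -3.04
v 2.036 3.361 -4.292
v 1.756 3.258 -3.191
v 1.44 3.087 -4.469
v 1.16 2.984 -3.369
v 1.122 2.502 -4.605
v 0.843 2.398 -3.505
v 1.205 1.828 -4.647
v 0.925 1.725 -3.547
v 1.656 1.324 -4.58
v 1.377 1.221 -3.48
v 2.304 1.182 -4.429
v 2.024 1.079 -3.328
v 2.9 1.456 -4.251
v 2.62 1.353 -3.151
v 3.217 2.042 -4.115
v 2.938 1.938 -3.015
v 3.28 -0.37 0.703
v 3.761 0.227 0.558
v 2.22 0.77 1.877
v 3.474 0.253 0.274
v 3.136 0.111 0.106
v 2.836 -0.159 0.097
v 2.655 -0.486 0.251
v 2.642 -0.781 0.526
v 2.8 -0.967 0.848
v 3.086 -0.992 1.131
v 3.425 -0.85 1.3
v 3.725 -0.58 1.308
v 3.905 -0.253 1.155
v 3.919 0.042 0.88
v -2.967 1.898 1.553
v -2.148 1.87 2.369
v -1.992 0.67 0.531
v -1.173 0.642 1.347
v -2.214 0.185 1.557
v -2.817 0.944 2.189
v -1.323 1.596 0.711
v -1.926 2.355 1.343
v -1.132 1.684 1.849
v -1.682 0.811 2.372
v -2.458 1.729 0.528
v -3.008 0.856 1.051
f 2 4 1
f 5 2 1
f 1 4 3
f 3 5 1
f 2 8 4
f 6 2 5
f 6 8 2
f 4 8 3
f 7 5 3
f 3 8 7
f 7 6 5
f 8 6 7
f 10 9 13
f 10 13 11
f 11 13 14
f 11 14 12
f 13 9 15
f 13 15 14
f 14 15 16
f 14 16 12
f 15 9 17
f 15 17 16
f 16 17 18
f 16 18 12
f 17 9 19
f 17 19 18
f 18 19 20
f 18 20 12
f 19 9 21
f 19 21 20
f 20 21 22
f 20 22 12
f 21 9 23
f 21 23 22
f 22 23 24
f 22 24 12
f 23 9 25
f 23 25 24
f 24 25 26
f 24 26 12
f 25 9 27
f 25 27 26
f 26 27 28
f 26 28 12
f 27 9 29
f 27 29 28
f 28 29 30
f 28 30 12
f 29 9 10
f 29 10 30
f 30 10 11
f 30 11 12
f 32 31 34
f 32 34 33
f 34 31 35
f 34 35 33
f 35 31 36
f 35 36 33
f 36 31 37
f 36 37 33
f 37 31 38
f 37 38 33
f 38 31 39
f 38 39 33
f 39 31 40
f 39 40 33
f 40 31 41
f 40 41 33
f 41 31 42
f 41 42 33
f 42 31 43
f 42 43 33
f 43 31 44
f 43 44 33
f 44 31 32
f 44 32 33
f 45 56 50
f 45 50 46
f 45 46 52
f 45 52 55
f 45 55 56
f 46 50 54
f 50 56 49
f 56 55 47
f 55 52 51
f 52 46 53
f 48 54 49
f 48 49 47
f 48 47 51
f 48 51 53
f 48 53 54
f 49 54 50
f 47 49 56
f 51 47 55
f 53 51 52
f 54 53 46



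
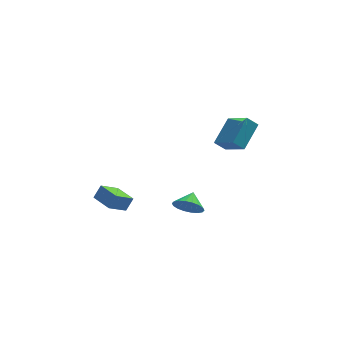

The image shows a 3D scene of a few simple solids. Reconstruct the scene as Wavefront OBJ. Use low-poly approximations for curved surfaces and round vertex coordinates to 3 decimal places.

v 3.055 1.584 1.496
v 3.924 0.28 2.382
v 2.409 1.57 2.109
v 3.278 0.266 2.995
v 4.002 2.914 2.525
v 4.871 1.61 3.411
v 3.356 2.9 3.138
v 4.225 1.596 4.024
v 0.778 -0.211 -1.867
v 1.568 -0.26 -2.354
v 1.162 0.671 -1.333
v 1.331 -0.015 -2.588
v 0.985 0.192 -2.68
v 0.597 0.319 -2.61
v 0.245 0.341 -2.393
v -0.001 0.254 -2.073
v -0.094 0.075 -1.711
v -0.013 -0.161 -1.38
v 0.224 -0.406 -1.146
v 0.571 -0.613 -1.055
v 0.958 -0.74 -1.124
v 1.31 -0.762 -1.341
v 1.557 -0.675 -1.662
v 1.649 -0.496 -2.023
v -3.656 -0.969 -1.022
v -3.224 -0.709 -0.253
v -4.412 0.269 -1.016
v -3.98 0.529 -0.247
v -2.68 -0.369 -1.773
v -2.248 -0.109 -1.004
v -3.436 0.869 -1.767
v -3.004 1.129 -0.998
f 2 4 1
f 5 2 1
f 1 4 3
f 3 5 1
f 2 8 4
f 6 2 5
f 6 8 2
f 4 8 3
f 7 5 3
f 3 8 7
f 7 6 5
f 8 6 7
f 10 9 12
f 10 12 11
f 12 9 13
f 12 13 11
f 13 9 14
f 13 14 11
f 14 9 15
f 14 15 11
f 15 9 16
f 15 16 11
f 16 9 17
f 16 17 11
f 17 9 18
f 17 18 11
f 18 9 19
f 18 19 11
f 19 9 20
f 19 20 11
f 20 9 21
f 20 21 11
f 21 9 22
f 21 22 11
f 22 9 23
f 22 23 11
f 23 9 24
f 23 24 11
f 24 9 10
f 24 10 11
f 26 28 25
f 29 26 25
f 25 28 27
f 27 29 25
f 26 32 28
f 30 26 29
f 30 32 26
f 28 32 27
f 31 29 27
f 27 32 31
f 31 30 29
f 32 30 31



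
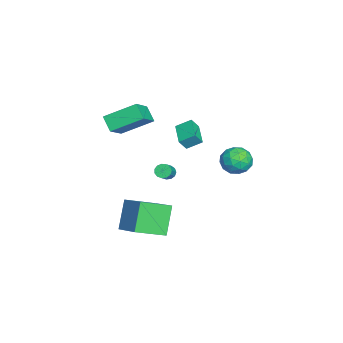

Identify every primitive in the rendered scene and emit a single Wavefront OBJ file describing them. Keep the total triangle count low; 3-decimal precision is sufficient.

v 1.837 0.247 0.245
v 2.048 -0.051 -0.097
v 3.013 -0.205 0.634
v 2.803 0.093 0.975
v 2.135 0.211 -0.156
v 3.1 0.057 0.575
v 2.127 0.484 -0.087
v 3.092 0.33 0.643
v 2.027 0.682 0.086
v 2.992 0.528 0.817
v 1.867 0.742 0.31
v 2.832 0.588 1.041
v 1.697 0.645 0.514
v 2.663 0.491 1.244
v 1.573 0.421 0.631
v 2.538 0.267 1.362
v 1.532 0.143 0.627
v 2.497 -0.011 1.357
v 1.588 -0.103 0.501
v 2.553 -0.257 1.231
v 1.724 -0.237 0.293
v 2.689 -0.391 1.024
v 1.895 -0.218 0.071
v 2.86 -0.372 0.801
v -2.457 4.44 -0.91
v -1.905 3.665 -1.382
v -3.875 3.935 -1.738
v -3.323 3.16 -2.21
v -3.518 3.113 -1.167
v -2.641 3.426 -0.656
v -3.139 4.174 -2.464
v -2.262 4.487 -1.953
v -2.326 3.501 -2.343
v -2.561 2.845 -1.541
v -3.219 4.755 -1.579
v -3.454 4.099 -0.777
v -2.056 4.097 -1.073
v -3.724 3.503 -2.047
v -3.838 3.476 -1.434
v -3.514 3.02 -1.711
v -2.489 3.956 -0.646
v -2.165 3.501 -0.924
v -3.113 3.176 -0.797
v -3.615 4.099 -2.196
v -3.291 3.644 -2.474
v -2.266 4.58 -1.409
v -1.942 4.124 -1.686
v -2.667 4.424 -2.323
v -1.98 3.545 -1.916
v -2.814 3.248 -2.402
v -2.705 3.844 -2.552
v -2.19 4.028 -2.251
v -2.118 3.16 -1.445
v -2.951 2.863 -1.931
v -3.066 2.835 -1.318
v -2.55 3.019 -1.017
v -2.365 3.063 -2.009
v -2.829 4.737 -1.189
v -3.662 4.44 -1.675
v -3.23 4.581 -2.103
v -2.714 4.765 -1.802
v -2.966 4.352 -0.718
v -3.8 4.055 -1.204
v -3.59 3.572 -0.869
v -3.075 3.756 -0.568
v -3.415 4.537 -1.111
v 0.877 -2.369 -2.9
v 2.461 -1.235 -1.944
v 0.087 -0.649 -3.633
v 1.672 0.485 -2.678
v 2.068 -2.565 -4.642
v 3.653 -1.431 -3.687
v 1.279 -0.845 -5.376
v 2.863 0.289 -4.42
v -1.476 0.774 1.512
v -1.187 0.367 2.225
v -1.55 1.696 2.069
v -1.261 1.289 2.782
v 0.001 1.131 1.118
v 0.29 0.724 1.831
v -0.073 2.053 1.675
v 0.216 1.646 2.388
v -1.903 -3.294 2.165
v -0.427 -3.719 3.232
v -2.116 -1.386 3.22
v -0.64 -1.811 4.287
v -1.2 -2.789 1.393
v 0.276 -3.214 2.46
v -1.413 -0.881 2.448
v 0.063 -1.306 3.515
f 2 1 5
f 2 5 3
f 3 5 6
f 3 6 4
f 5 1 7
f 5 7 6
f 6 7 8
f 6 8 4
f 7 1 9
f 7 9 8
f 8 9 10
f 8 10 4
f 9 1 11
f 9 11 10
f 10 11 12
f 10 12 4
f 11 1 13
f 11 13 12
f 12 13 14
f 12 14 4
f 13 1 15
f 13 15 14
f 14 15 16
f 14 16 4
f 15 1 17
f 15 17 16
f 16 17 18
f 16 18 4
f 17 1 19
f 17 19 18
f 18 19 20
f 18 20 4
f 19 1 21
f 19 21 20
f 20 21 22
f 20 22 4
f 21 1 23
f 21 23 22
f 22 23 24
f 22 24 4
f 23 1 2
f 23 2 24
f 24 2 3
f 24 3 4
f 25 62 41
f 62 36 65
f 41 65 30
f 62 65 41
f 25 41 37
f 41 30 42
f 37 42 26
f 41 42 37
f 25 37 46
f 37 26 47
f 46 47 32
f 37 47 46
f 25 46 58
f 46 32 61
f 58 61 35
f 46 61 58
f 25 58 62
f 58 35 66
f 62 66 36
f 58 66 62
f 26 42 53
f 42 30 56
f 53 56 34
f 42 56 53
f 30 65 43
f 65 36 64
f 43 64 29
f 65 64 43
f 36 66 63
f 66 35 59
f 63 59 27
f 66 59 63
f 35 61 60
f 61 32 48
f 60 48 31
f 61 48 60
f 32 47 52
f 47 26 49
f 52 49 33
f 47 49 52
f 28 54 40
f 54 34 55
f 40 55 29
f 54 55 40
f 28 40 38
f 40 29 39
f 38 39 27
f 40 39 38
f 28 38 45
f 38 27 44
f 45 44 31
f 38 44 45
f 28 45 50
f 45 31 51
f 50 51 33
f 45 51 50
f 28 50 54
f 50 33 57
f 54 57 34
f 50 57 54
f 29 55 43
f 55 34 56
f 43 56 30
f 55 56 43
f 27 39 63
f 39 29 64
f 63 64 36
f 39 64 63
f 31 44 60
f 44 27 59
f 60 59 35
f 44 59 60
f 33 51 52
f 51 31 48
f 52 48 32
f 51 48 52
f 34 57 53
f 57 33 49
f 53 49 26
f 57 49 53
f 68 70 67
f 71 68 67
f 67 70 69
f 69 71 67
f 68 74 70
f 72 68 71
f 72 74 68
f 70 74 69
f 73 71 69
f 69 74 73
f 73 72 71
f 74 72 73
f 76 78 75
f 79 76 75
f 75 78 77
f 77 79 75
f 76 82 78
f 80 76 79
f 80 82 76
f 78 82 77
f 81 79 77
f 77 82 81
f 81 80 79
f 82 80 81
f 84 86 83
f 87 84 83
f 83 86 85
f 85 87 83
f 84 90 86
f 88 84 87
f 88 90 84
f 86 90 85
f 89 87 85
f 85 90 89
f 89 88 87
f 90 88 89



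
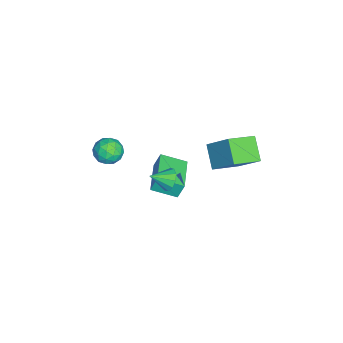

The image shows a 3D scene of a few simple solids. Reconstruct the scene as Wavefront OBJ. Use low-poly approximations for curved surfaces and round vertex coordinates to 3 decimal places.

v 1.21 2.257 -3.133
v 0.167 1.826 -2.238
v 1.902 3.395 -1.778
v 0.859 2.964 -0.884
v 2.141 1.076 -2.616
v 1.098 0.645 -1.722
v 2.833 2.214 -1.262
v 1.79 1.783 -0.367
v 2.429 -3.191 -1.605
v 2.931 -3.606 -2.085
v 1.989 -4.314 -1.095
v 2.491 -4.729 -1.575
v 2.788 -4.279 -0.971
v 3.06 -3.585 -1.286
v 1.86 -4.335 -1.894
v 2.132 -3.641 -2.209
v 2.58 -4.313 -2.264
v 3.153 -4.278 -1.693
v 1.767 -3.642 -1.487
v 2.34 -3.607 -0.916
v 2.719 -3.3 -1.89
v 2.201 -4.62 -1.29
v 2.376 -4.356 -0.935
v 2.671 -4.6 -1.217
v 2.794 -3.287 -1.42
v 3.09 -3.531 -1.703
v 3.005 -3.927 -1.047
v 1.83 -4.389 -1.477
v 2.126 -4.633 -1.76
v 2.249 -3.32 -1.963
v 2.544 -3.564 -2.245
v 1.915 -3.993 -2.133
v 2.808 -3.959 -2.277
v 2.549 -4.62 -1.977
v 2.178 -4.388 -2.165
v 2.338 -3.98 -2.35
v 3.145 -3.939 -1.942
v 2.886 -4.599 -1.642
v 3.06 -4.335 -1.287
v 3.22 -3.927 -1.472
v 2.938 -4.355 -2.047
v 2.034 -3.321 -1.538
v 1.775 -3.981 -1.238
v 1.7 -3.993 -1.708
v 1.86 -3.585 -1.893
v 2.371 -3.3 -1.203
v 2.112 -3.961 -0.903
v 2.582 -3.94 -0.83
v 2.742 -3.532 -1.015
v 1.982 -3.565 -1.133
v 3.805 -0.75 -1.979
v 4.149 -0.921 -2.516
v 4.135 -1.65 -1.481
v 4.393 -0.699 -2.275
v 4.412 -0.496 -1.922
v 4.199 -0.391 -1.59
v 3.836 -0.422 -1.407
v 3.461 -0.579 -1.442
v 3.218 -0.801 -1.682
v 3.199 -1.004 -2.036
v 3.411 -1.109 -2.368
v 3.774 -1.077 -2.551
v 0.799 -2.025 -4.218
v 0.73 -1.689 -3.311
v 0.709 -0.698 -4.717
v 0.64 -0.362 -3.809
v 2.78 -1.858 -4.131
v 2.711 -1.522 -3.223
v 2.69 -0.531 -4.629
v 2.621 -0.195 -3.722
f 2 4 1
f 5 2 1
f 1 4 3
f 3 5 1
f 2 8 4
f 6 2 5
f 6 8 2
f 4 8 3
f 7 5 3
f 3 8 7
f 7 6 5
f 8 6 7
f 9 46 25
f 46 20 49
f 25 49 14
f 46 49 25
f 9 25 21
f 25 14 26
f 21 26 10
f 25 26 21
f 9 21 30
f 21 10 31
f 30 31 16
f 21 31 30
f 9 30 42
f 30 16 45
f 42 45 19
f 30 45 42
f 9 42 46
f 42 19 50
f 46 50 20
f 42 50 46
f 10 26 37
f 26 14 40
f 37 40 18
f 26 40 37
f 14 49 27
f 49 20 48
f 27 48 13
f 49 48 27
f 20 50 47
f 50 19 43
f 47 43 11
f 50 43 47
f 19 45 44
f 45 16 32
f 44 32 15
f 45 32 44
f 16 31 36
f 31 10 33
f 36 33 17
f 31 33 36
f 12 38 24
f 38 18 39
f 24 39 13
f 38 39 24
f 12 24 22
f 24 13 23
f 22 23 11
f 24 23 22
f 12 22 29
f 22 11 28
f 29 28 15
f 22 28 29
f 12 29 34
f 29 15 35
f 34 35 17
f 29 35 34
f 12 34 38
f 34 17 41
f 38 41 18
f 34 41 38
f 13 39 27
f 39 18 40
f 27 40 14
f 39 40 27
f 11 23 47
f 23 13 48
f 47 48 20
f 23 48 47
f 15 28 44
f 28 11 43
f 44 43 19
f 28 43 44
f 17 35 36
f 35 15 32
f 36 32 16
f 35 32 36
f 18 41 37
f 41 17 33
f 37 33 10
f 41 33 37
f 52 51 54
f 52 54 53
f 54 51 55
f 54 55 53
f 55 51 56
f 55 56 53
f 56 51 57
f 56 57 53
f 57 51 58
f 57 58 53
f 58 51 59
f 58 59 53
f 59 51 60
f 59 60 53
f 60 51 61
f 60 61 53
f 61 51 62
f 61 62 53
f 62 51 52
f 62 52 53
f 64 66 63
f 67 64 63
f 63 66 65
f 65 67 63
f 64 70 66
f 68 64 67
f 68 70 64
f 66 70 65
f 69 67 65
f 65 70 69
f 69 68 67
f 70 68 69



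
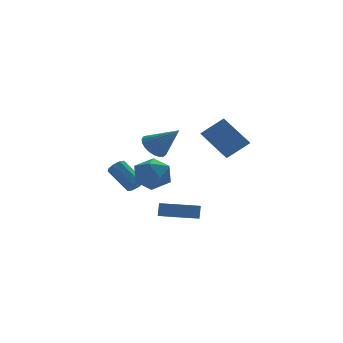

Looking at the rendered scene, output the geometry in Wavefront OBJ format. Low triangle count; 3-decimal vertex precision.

v -0.518 2.749 -1.595
v 0.023 3.043 -1.519
v -0.841 4.325 -0.329
v -1.382 4.031 -0.405
v -0.227 3.214 -1.884
v -1.091 4.495 -0.695
v -0.647 3.113 -2.08
v -1.511 4.394 -0.891
v -0.992 2.799 -1.992
v -1.856 4.08 -0.802
v -1.059 2.455 -1.671
v -1.923 3.737 -0.481
v -0.809 2.285 -1.305
v -1.673 3.566 -0.116
v -0.389 2.386 -1.109
v -1.253 3.667 0.08
v -0.044 2.7 -1.198
v -0.908 3.981 -0.008
v 2.371 -4.818 3.202
v 3.662 -4.869 4.211
v 1.632 -3.193 4.229
v 2.924 -3.243 5.238
v 2.796 -4.297 2.682
v 4.088 -4.347 3.691
v 2.058 -2.671 3.709
v 3.349 -2.722 4.718
v 1.501 -0.816 -2.99
v 1.661 -0.515 -2.136
v 0.212 0.558 -3.233
v 0.373 0.86 -2.379
v 2.507 0.04 -3.481
v 2.668 0.342 -2.627
v 1.219 1.415 -3.724
v 1.379 1.716 -2.87
v -0.435 -1.194 2.808
v 0.303 -1.038 2.299
v 0.735 -2.146 4.212
v 0.292 -0.73 2.518
v 0.155 -0.501 2.787
v -0.084 -0.393 3.06
v -0.383 -0.423 3.289
v -0.692 -0.586 3.435
v -0.956 -0.854 3.473
v -1.13 -1.182 3.396
v -1.183 -1.511 3.217
v -1.108 -1.785 2.968
v -0.916 -1.957 2.691
v -0.641 -1.998 2.434
v -0.33 -1.899 2.243
v -0.037 -1.678 2.148
v 0.187 -1.374 2.168
v -1.449 -1.075 0.153
v -0.719 -0.328 0.761
v -0.481 -2.612 0.879
v 0.249 -1.865 1.487
v -0.912 -1.969 1.808
v -1.51 -1.019 1.359
v 0.31 -1.921 0.281
v -0.288 -0.971 -0.168
v 0.369 -0.85 0.84
v -0.387 -0.88 1.784
v -0.813 -2.06 -0.144
v -1.569 -2.09 0.8
f 2 1 5
f 2 5 3
f 3 5 6
f 3 6 4
f 5 1 7
f 5 7 6
f 6 7 8
f 6 8 4
f 7 1 9
f 7 9 8
f 8 9 10
f 8 10 4
f 9 1 11
f 9 11 10
f 10 11 12
f 10 12 4
f 11 1 13
f 11 13 12
f 12 13 14
f 12 14 4
f 13 1 15
f 13 15 14
f 14 15 16
f 14 16 4
f 15 1 17
f 15 17 16
f 16 17 18
f 16 18 4
f 17 1 2
f 17 2 18
f 18 2 3
f 18 3 4
f 20 22 19
f 23 20 19
f 19 22 21
f 21 23 19
f 20 26 22
f 24 20 23
f 24 26 20
f 22 26 21
f 25 23 21
f 21 26 25
f 25 24 23
f 26 24 25
f 28 30 27
f 31 28 27
f 27 30 29
f 29 31 27
f 28 34 30
f 32 28 31
f 32 34 28
f 30 34 29
f 33 31 29
f 29 34 33
f 33 32 31
f 34 32 33
f 36 35 38
f 36 38 37
f 38 35 39
f 38 39 37
f 39 35 40
f 39 40 37
f 40 35 41
f 40 41 37
f 41 35 42
f 41 42 37
f 42 35 43
f 42 43 37
f 43 35 44
f 43 44 37
f 44 35 45
f 44 45 37
f 45 35 46
f 45 46 37
f 46 35 47
f 46 47 37
f 47 35 48
f 47 48 37
f 48 35 49
f 48 49 37
f 49 35 50
f 49 50 37
f 50 35 51
f 50 51 37
f 51 35 36
f 51 36 37
f 52 63 57
f 52 57 53
f 52 53 59
f 52 59 62
f 52 62 63
f 53 57 61
f 57 63 56
f 63 62 54
f 62 59 58
f 59 53 60
f 55 61 56
f 55 56 54
f 55 54 58
f 55 58 60
f 55 60 61
f 56 61 57
f 54 56 63
f 58 54 62
f 60 58 59
f 61 60 53



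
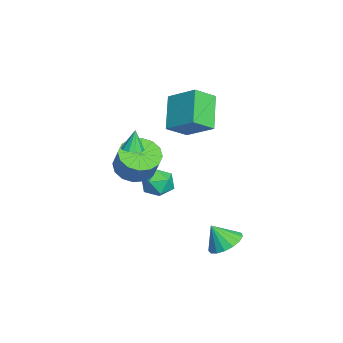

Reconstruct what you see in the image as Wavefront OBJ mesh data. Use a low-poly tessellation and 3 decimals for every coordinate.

v -3.703 0.68 -3.157
v -3.057 -0.01 -3.106
v -4.763 -0.27 -2.594
v -4.117 -0.96 -2.543
v -4.058 -0.214 -1.965
v -3.402 0.374 -2.313
v -4.418 -0.654 -3.387
v -3.762 -0.066 -3.735
v -3.499 -0.834 -3.249
v -3.277 -0.562 -2.37
v -4.543 0.282 -3.33
v -4.321 0.554 -2.451
v -4.688 1.408 2.49
v -4.117 0.383 3.29
v -3.769 2.704 3.494
v -3.197 1.679 4.294
v -3.063 1.281 1.166
v -2.491 0.256 1.966
v -2.143 2.577 2.17
v -1.572 1.552 2.97
v -2.072 -1.274 -0.397
v -1.235 -1.868 -0.766
v -0.432 -1.579 0.587
v -1.268 -0.986 0.957
v -1.13 -1.342 -0.941
v -0.327 -1.053 0.412
v -1.277 -0.798 -0.97
v -0.473 -0.509 0.383
v -1.636 -0.381 -0.845
v -0.833 -0.093 0.508
v -2.113 -0.204 -0.601
v -1.31 0.084 0.753
v -2.578 -0.314 -0.301
v -1.775 -0.025 1.052
v -2.908 -0.681 -0.027
v -2.105 -0.392 1.326
v -3.013 -1.207 0.148
v -2.21 -0.918 1.501
v -2.867 -1.751 0.177
v -2.063 -1.462 1.53
v -2.507 -2.167 0.052
v -1.704 -1.879 1.405
v -2.03 -2.344 -0.193
v -1.227 -2.056 1.161
v -1.565 -2.235 -0.492
v -0.762 -1.946 0.861
v 2.054 2.996 -3.12
v 2.895 3.301 -2.799
v 1.886 2.304 -2.02
v 2.601 3.613 -2.648
v 2.182 3.784 -2.604
v 1.733 3.774 -2.679
v 1.358 3.586 -2.855
v 1.143 3.263 -3.091
v 1.136 2.879 -3.334
v 1.339 2.521 -3.528
v 1.707 2.273 -3.628
v 2.153 2.19 -3.612
v 2.577 2.291 -3.483
v 2.882 2.555 -3.271
v 2.996 2.919 -3.024
v 0.272 -1.34 2.294
v 0.606 -0.891 2.317
v 0.008 -1.2 3.426
v 0.288 -0.784 2.23
v -0.035 -0.889 2.167
v -0.242 -1.167 2.153
v -0.252 -1.511 2.193
v -0.062 -1.789 2.272
v 0.256 -1.896 2.359
v 0.579 -1.79 2.422
v 0.786 -1.513 2.436
v 0.796 -1.169 2.395
f 1 12 6
f 1 6 2
f 1 2 8
f 1 8 11
f 1 11 12
f 2 6 10
f 6 12 5
f 12 11 3
f 11 8 7
f 8 2 9
f 4 10 5
f 4 5 3
f 4 3 7
f 4 7 9
f 4 9 10
f 5 10 6
f 3 5 12
f 7 3 11
f 9 7 8
f 10 9 2
f 14 16 13
f 17 14 13
f 13 16 15
f 15 17 13
f 14 20 16
f 18 14 17
f 18 20 14
f 16 20 15
f 19 17 15
f 15 20 19
f 19 18 17
f 20 18 19
f 22 21 25
f 22 25 23
f 23 25 26
f 23 26 24
f 25 21 27
f 25 27 26
f 26 27 28
f 26 28 24
f 27 21 29
f 27 29 28
f 28 29 30
f 28 30 24
f 29 21 31
f 29 31 30
f 30 31 32
f 30 32 24
f 31 21 33
f 31 33 32
f 32 33 34
f 32 34 24
f 33 21 35
f 33 35 34
f 34 35 36
f 34 36 24
f 35 21 37
f 35 37 36
f 36 37 38
f 36 38 24
f 37 21 39
f 37 39 38
f 38 39 40
f 38 40 24
f 39 21 41
f 39 41 40
f 40 41 42
f 40 42 24
f 41 21 43
f 41 43 42
f 42 43 44
f 42 44 24
f 43 21 45
f 43 45 44
f 44 45 46
f 44 46 24
f 45 21 22
f 45 22 46
f 46 22 23
f 46 23 24
f 48 47 50
f 48 50 49
f 50 47 51
f 50 51 49
f 51 47 52
f 51 52 49
f 52 47 53
f 52 53 49
f 53 47 54
f 53 54 49
f 54 47 55
f 54 55 49
f 55 47 56
f 55 56 49
f 56 47 57
f 56 57 49
f 57 47 58
f 57 58 49
f 58 47 59
f 58 59 49
f 59 47 60
f 59 60 49
f 60 47 61
f 60 61 49
f 61 47 48
f 61 48 49
f 63 62 65
f 63 65 64
f 65 62 66
f 65 66 64
f 66 62 67
f 66 67 64
f 67 62 68
f 67 68 64
f 68 62 69
f 68 69 64
f 69 62 70
f 69 70 64
f 70 62 71
f 70 71 64
f 71 62 72
f 71 72 64
f 72 62 73
f 72 73 64
f 73 62 63
f 73 63 64



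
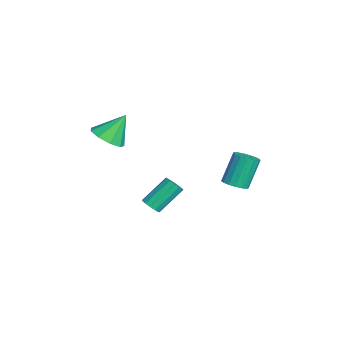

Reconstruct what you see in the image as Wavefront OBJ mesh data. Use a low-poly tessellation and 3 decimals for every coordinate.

v 0.022 2.788 -1.256
v 0.741 2.702 -0.966
v 0.117 3.446 0.805
v -0.602 3.532 0.516
v 0.743 3.047 -1.11
v 0.12 3.79 0.661
v 0.58 3.332 -1.287
v -0.044 4.076 0.484
v 0.289 3.493 -1.457
v -0.335 4.236 0.314
v -0.063 3.492 -1.581
v -0.687 4.236 0.191
v -0.396 3.33 -1.63
v -1.02 4.074 0.141
v -0.633 3.044 -1.594
v -1.257 3.788 0.178
v -0.72 2.699 -1.48
v -1.344 3.443 0.292
v -0.637 2.375 -1.314
v -1.261 3.119 0.457
v -0.403 2.145 -1.136
v -1.027 2.889 0.636
v -0.072 2.063 -0.985
v -0.696 2.806 0.787
v 0.281 2.147 -0.895
v -0.343 2.89 0.876
v 0.574 2.377 -0.889
v -0.05 3.121 0.883
v -1.257 -1.618 -3.47
v -0.723 -1.715 -3.151
v -1.269 -0.32 -1.811
v -1.803 -0.222 -2.13
v -0.653 -1.46 -3.388
v -1.199 -0.065 -2.048
v -0.775 -1.255 -3.651
v -1.321 0.14 -2.311
v -1.05 -1.165 -3.856
v -1.596 0.23 -2.516
v -1.391 -1.219 -3.939
v -1.937 0.176 -2.599
v -1.689 -1.399 -3.873
v -2.235 -0.004 -2.533
v -1.85 -1.649 -3.679
v -2.396 -0.254 -2.339
v -1.823 -1.889 -3.419
v -2.369 -0.494 -2.079
v -1.616 -2.042 -3.174
v -2.162 -0.647 -1.834
v -1.295 -2.061 -3.024
v -1.841 -0.666 -1.684
v -0.962 -1.939 -3.015
v -1.508 -0.544 -1.675
v -1.36 -3.926 2.185
v -0.287 -3.882 2.369
v -1.66 -2.854 3.675
v -0.492 -3.321 1.924
v -1.104 -3.043 1.601
v -1.835 -3.178 1.551
v -2.344 -3.663 1.798
v -2.393 -4.272 2.226
v -1.958 -4.719 2.635
v -1.244 -4.795 2.834
v -0.583 -4.464 2.729
f 2 1 5
f 2 5 3
f 3 5 6
f 3 6 4
f 5 1 7
f 5 7 6
f 6 7 8
f 6 8 4
f 7 1 9
f 7 9 8
f 8 9 10
f 8 10 4
f 9 1 11
f 9 11 10
f 10 11 12
f 10 12 4
f 11 1 13
f 11 13 12
f 12 13 14
f 12 14 4
f 13 1 15
f 13 15 14
f 14 15 16
f 14 16 4
f 15 1 17
f 15 17 16
f 16 17 18
f 16 18 4
f 17 1 19
f 17 19 18
f 18 19 20
f 18 20 4
f 19 1 21
f 19 21 20
f 20 21 22
f 20 22 4
f 21 1 23
f 21 23 22
f 22 23 24
f 22 24 4
f 23 1 25
f 23 25 24
f 24 25 26
f 24 26 4
f 25 1 27
f 25 27 26
f 26 27 28
f 26 28 4
f 27 1 2
f 27 2 28
f 28 2 3
f 28 3 4
f 30 29 33
f 30 33 31
f 31 33 34
f 31 34 32
f 33 29 35
f 33 35 34
f 34 35 36
f 34 36 32
f 35 29 37
f 35 37 36
f 36 37 38
f 36 38 32
f 37 29 39
f 37 39 38
f 38 39 40
f 38 40 32
f 39 29 41
f 39 41 40
f 40 41 42
f 40 42 32
f 41 29 43
f 41 43 42
f 42 43 44
f 42 44 32
f 43 29 45
f 43 45 44
f 44 45 46
f 44 46 32
f 45 29 47
f 45 47 46
f 46 47 48
f 46 48 32
f 47 29 49
f 47 49 48
f 48 49 50
f 48 50 32
f 49 29 51
f 49 51 50
f 50 51 52
f 50 52 32
f 51 29 30
f 51 30 52
f 52 30 31
f 52 31 32
f 54 53 56
f 54 56 55
f 56 53 57
f 56 57 55
f 57 53 58
f 57 58 55
f 58 53 59
f 58 59 55
f 59 53 60
f 59 60 55
f 60 53 61
f 60 61 55
f 61 53 62
f 61 62 55
f 62 53 63
f 62 63 55
f 63 53 54
f 63 54 55



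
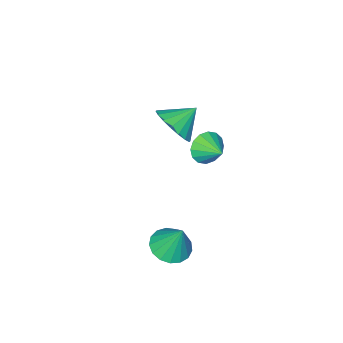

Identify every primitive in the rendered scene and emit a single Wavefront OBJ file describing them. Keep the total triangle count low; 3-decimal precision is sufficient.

v 1.587 2.083 2.232
v 2.094 1.786 2.79
v 1.713 3.117 2.668
v 2.339 1.892 2.467
v 2.382 2.05 2.081
v 2.213 2.216 1.735
v 1.876 2.347 1.523
v 1.461 2.406 1.5
v 1.081 2.379 1.674
v 0.836 2.273 1.997
v 0.792 2.115 2.383
v 0.962 1.949 2.729
v 1.299 1.819 2.941
v 1.713 1.759 2.964
v 3.252 1.703 -3.747
v 4.139 2.023 -3.862
v 3.208 2.397 -2.153
v 3.88 2.363 -4.017
v 3.477 2.551 -4.111
v 3.023 2.546 -4.121
v 2.621 2.347 -4.045
v 2.363 2.001 -3.902
v 2.31 1.586 -3.723
v 2.472 1.198 -3.549
v 2.813 0.926 -3.422
v 3.254 0.832 -3.368
v 3.695 0.937 -3.402
v 4.035 1.218 -3.515
v 4.195 1.61 -3.681
v -0.024 -1.806 -0.119
v 0.512 -2.181 0.765
v -1.136 -1.514 0.679
v 0.632 -1.706 0.758
v 0.622 -1.251 0.578
v 0.484 -0.906 0.259
v 0.245 -0.74 -0.135
v -0.047 -0.784 -0.525
v -0.334 -1.031 -0.835
v -0.56 -1.431 -1.003
v -0.68 -1.906 -0.997
v -0.669 -2.361 -0.816
v -0.531 -2.706 -0.497
v -0.293 -2.873 -0.103
v -0.001 -2.828 0.287
v 0.286 -2.581 0.597
f 2 1 4
f 2 4 3
f 4 1 5
f 4 5 3
f 5 1 6
f 5 6 3
f 6 1 7
f 6 7 3
f 7 1 8
f 7 8 3
f 8 1 9
f 8 9 3
f 9 1 10
f 9 10 3
f 10 1 11
f 10 11 3
f 11 1 12
f 11 12 3
f 12 1 13
f 12 13 3
f 13 1 14
f 13 14 3
f 14 1 2
f 14 2 3
f 16 15 18
f 16 18 17
f 18 15 19
f 18 19 17
f 19 15 20
f 19 20 17
f 20 15 21
f 20 21 17
f 21 15 22
f 21 22 17
f 22 15 23
f 22 23 17
f 23 15 24
f 23 24 17
f 24 15 25
f 24 25 17
f 25 15 26
f 25 26 17
f 26 15 27
f 26 27 17
f 27 15 28
f 27 28 17
f 28 15 29
f 28 29 17
f 29 15 16
f 29 16 17
f 31 30 33
f 31 33 32
f 33 30 34
f 33 34 32
f 34 30 35
f 34 35 32
f 35 30 36
f 35 36 32
f 36 30 37
f 36 37 32
f 37 30 38
f 37 38 32
f 38 30 39
f 38 39 32
f 39 30 40
f 39 40 32
f 40 30 41
f 40 41 32
f 41 30 42
f 41 42 32
f 42 30 43
f 42 43 32
f 43 30 44
f 43 44 32
f 44 30 45
f 44 45 32
f 45 30 31
f 45 31 32



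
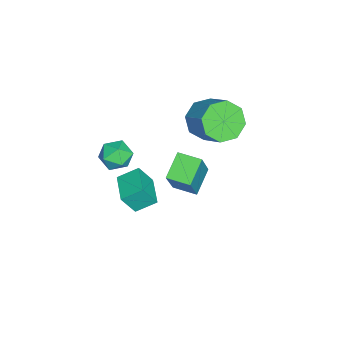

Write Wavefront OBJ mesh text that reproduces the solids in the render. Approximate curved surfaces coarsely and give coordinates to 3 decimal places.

v -0.653 -4.025 -3.786
v -0.389 -4.584 -2.757
v -0.971 -3.127 -3.217
v -0.707 -3.685 -2.188
v 0.727 -3.495 -3.852
v 0.991 -4.053 -2.823
v 0.409 -2.596 -3.283
v 0.673 -3.155 -2.254
v 1.437 -3.805 1.882
v 1.892 -3.224 1.576
v 2.068 -4.676 1.164
v 2.523 -4.095 0.858
v 2.603 -4.302 1.626
v 2.213 -3.764 2.069
v 1.747 -4.136 0.671
v 1.357 -3.598 1.114
v 2.084 -3.428 0.827
v 2.612 -3.531 1.418
v 1.348 -4.369 1.322
v 1.876 -4.472 1.913
v -2.187 -2.522 -4.871
v -3.382 -2.274 -4.145
v -2 -1.39 -4.949
v -3.195 -1.142 -4.223
v -1.085 -2.578 -3.037
v -2.28 -2.33 -2.311
v -0.898 -1.446 -3.115
v -2.093 -1.198 -2.389
v -2.23 -1.026 0.424
v -1.494 -1.004 -0.324
v -0.553 -0.092 0.628
v -1.29 -0.114 1.376
v -2.017 -0.397 -0.39
v -1.076 0.515 0.563
v -2.664 -0.159 0.022
v -1.724 0.754 0.974
v -3.058 -0.428 0.668
v -2.118 0.484 1.621
v -2.967 -1.048 1.172
v -2.026 -0.136 2.124
v -2.444 -1.655 1.237
v -1.503 -0.743 2.19
v -1.796 -1.894 0.826
v -0.856 -0.981 1.778
v -1.402 -1.624 0.179
v -0.462 -0.712 1.132
f 2 4 1
f 5 2 1
f 1 4 3
f 3 5 1
f 2 8 4
f 6 2 5
f 6 8 2
f 4 8 3
f 7 5 3
f 3 8 7
f 7 6 5
f 8 6 7
f 9 20 14
f 9 14 10
f 9 10 16
f 9 16 19
f 9 19 20
f 10 14 18
f 14 20 13
f 20 19 11
f 19 16 15
f 16 10 17
f 12 18 13
f 12 13 11
f 12 11 15
f 12 15 17
f 12 17 18
f 13 18 14
f 11 13 20
f 15 11 19
f 17 15 16
f 18 17 10
f 22 24 21
f 25 22 21
f 21 24 23
f 23 25 21
f 22 28 24
f 26 22 25
f 26 28 22
f 24 28 23
f 27 25 23
f 23 28 27
f 27 26 25
f 28 26 27
f 30 29 33
f 30 33 31
f 31 33 34
f 31 34 32
f 33 29 35
f 33 35 34
f 34 35 36
f 34 36 32
f 35 29 37
f 35 37 36
f 36 37 38
f 36 38 32
f 37 29 39
f 37 39 38
f 38 39 40
f 38 40 32
f 39 29 41
f 39 41 40
f 40 41 42
f 40 42 32
f 41 29 43
f 41 43 42
f 42 43 44
f 42 44 32
f 43 29 45
f 43 45 44
f 44 45 46
f 44 46 32
f 45 29 30
f 45 30 46
f 46 30 31
f 46 31 32

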